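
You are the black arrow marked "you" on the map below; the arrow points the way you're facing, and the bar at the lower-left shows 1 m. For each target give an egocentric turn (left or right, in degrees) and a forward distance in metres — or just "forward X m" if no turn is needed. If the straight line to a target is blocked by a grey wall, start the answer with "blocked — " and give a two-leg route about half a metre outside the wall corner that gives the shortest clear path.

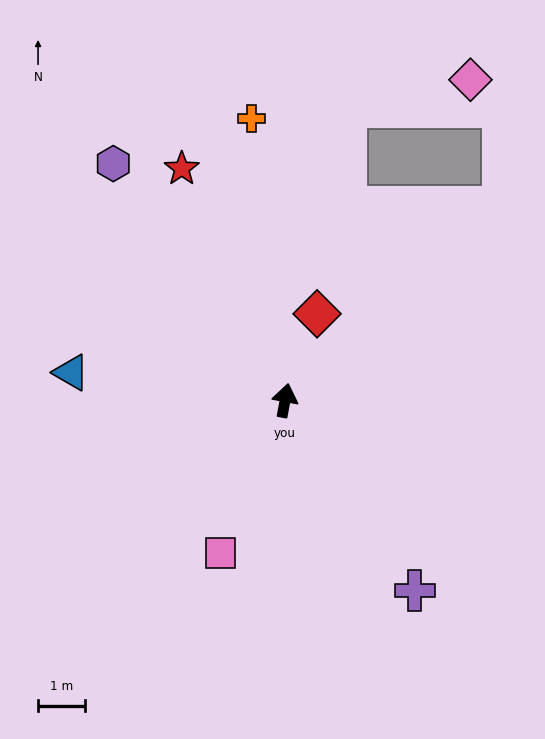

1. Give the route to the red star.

turn left 35°, forward 5.4 m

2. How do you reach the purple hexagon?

turn left 46°, forward 6.2 m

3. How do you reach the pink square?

turn left 168°, forward 3.5 m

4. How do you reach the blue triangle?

turn left 93°, forward 4.6 m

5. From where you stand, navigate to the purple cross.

turn right 135°, forward 4.9 m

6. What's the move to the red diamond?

turn right 10°, forward 1.9 m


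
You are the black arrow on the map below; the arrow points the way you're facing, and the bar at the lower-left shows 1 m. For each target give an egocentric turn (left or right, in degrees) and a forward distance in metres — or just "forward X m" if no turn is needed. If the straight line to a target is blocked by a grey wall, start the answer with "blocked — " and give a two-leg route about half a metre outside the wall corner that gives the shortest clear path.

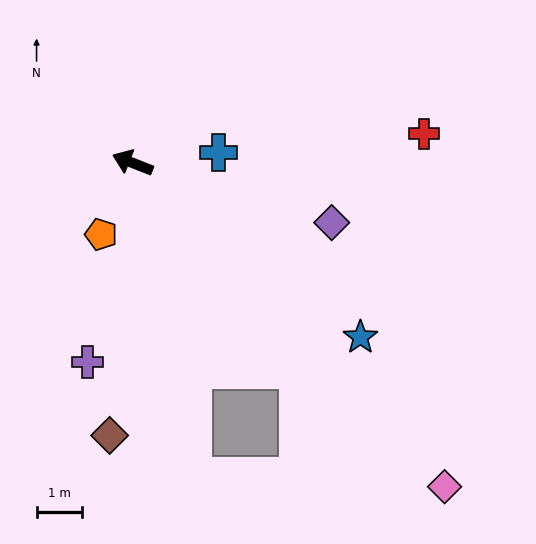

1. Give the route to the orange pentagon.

turn left 88°, forward 1.7 m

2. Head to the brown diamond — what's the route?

turn left 107°, forward 6.1 m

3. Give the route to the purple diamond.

turn right 175°, forward 4.6 m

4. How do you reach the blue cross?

turn right 152°, forward 1.9 m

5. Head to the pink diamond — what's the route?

turn left 155°, forward 10.0 m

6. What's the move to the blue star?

turn left 164°, forward 6.4 m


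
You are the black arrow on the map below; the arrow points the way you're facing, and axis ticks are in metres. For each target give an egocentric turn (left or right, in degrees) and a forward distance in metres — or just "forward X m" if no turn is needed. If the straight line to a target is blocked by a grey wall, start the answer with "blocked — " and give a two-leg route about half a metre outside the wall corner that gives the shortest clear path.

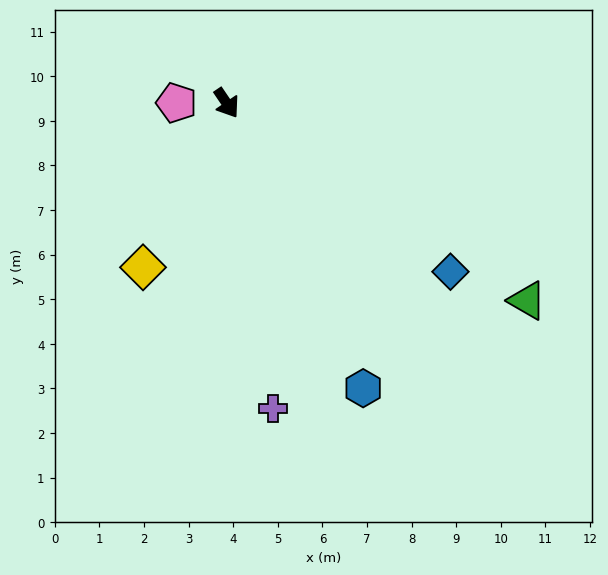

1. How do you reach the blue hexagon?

turn right 9°, forward 7.1 m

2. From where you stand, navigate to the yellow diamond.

turn right 61°, forward 4.1 m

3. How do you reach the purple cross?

turn right 26°, forward 6.9 m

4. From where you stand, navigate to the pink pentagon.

turn right 124°, forward 1.1 m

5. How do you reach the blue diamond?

turn left 19°, forward 6.3 m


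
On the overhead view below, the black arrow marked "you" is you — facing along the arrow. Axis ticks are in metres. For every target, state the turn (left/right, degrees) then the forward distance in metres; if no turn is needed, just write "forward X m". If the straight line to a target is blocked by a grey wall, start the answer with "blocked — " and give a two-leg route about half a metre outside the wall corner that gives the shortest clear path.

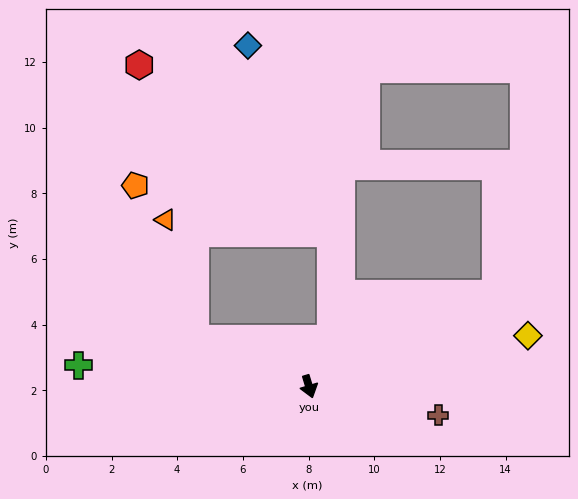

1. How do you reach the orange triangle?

blocked — turn right 130°, forward 3.8 m, then turn right 53°, forward 3.7 m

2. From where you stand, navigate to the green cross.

turn right 112°, forward 7.0 m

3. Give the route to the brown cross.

turn left 61°, forward 4.0 m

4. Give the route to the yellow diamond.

turn left 86°, forward 6.8 m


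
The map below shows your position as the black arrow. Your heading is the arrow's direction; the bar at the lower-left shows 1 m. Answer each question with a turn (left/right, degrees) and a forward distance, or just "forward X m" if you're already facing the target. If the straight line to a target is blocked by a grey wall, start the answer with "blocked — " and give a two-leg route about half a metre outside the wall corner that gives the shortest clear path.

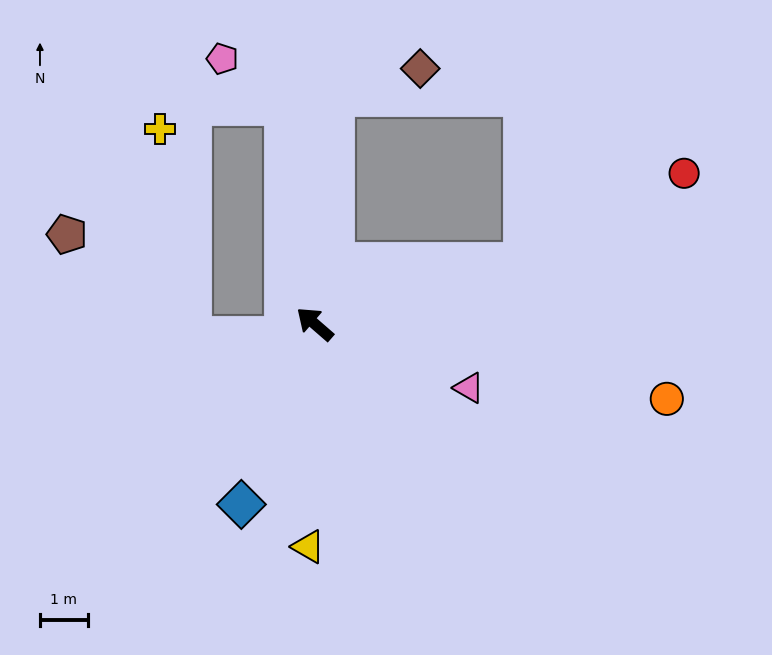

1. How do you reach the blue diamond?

turn left 109°, forward 4.1 m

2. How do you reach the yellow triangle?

turn left 129°, forward 4.6 m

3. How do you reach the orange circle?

turn right 151°, forward 7.5 m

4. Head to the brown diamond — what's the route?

blocked — turn right 54°, forward 4.8 m, then turn right 67°, forward 1.9 m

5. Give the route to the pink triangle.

turn right 162°, forward 3.5 m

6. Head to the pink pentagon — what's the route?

blocked — turn right 41°, forward 4.6 m, then turn left 45°, forward 1.6 m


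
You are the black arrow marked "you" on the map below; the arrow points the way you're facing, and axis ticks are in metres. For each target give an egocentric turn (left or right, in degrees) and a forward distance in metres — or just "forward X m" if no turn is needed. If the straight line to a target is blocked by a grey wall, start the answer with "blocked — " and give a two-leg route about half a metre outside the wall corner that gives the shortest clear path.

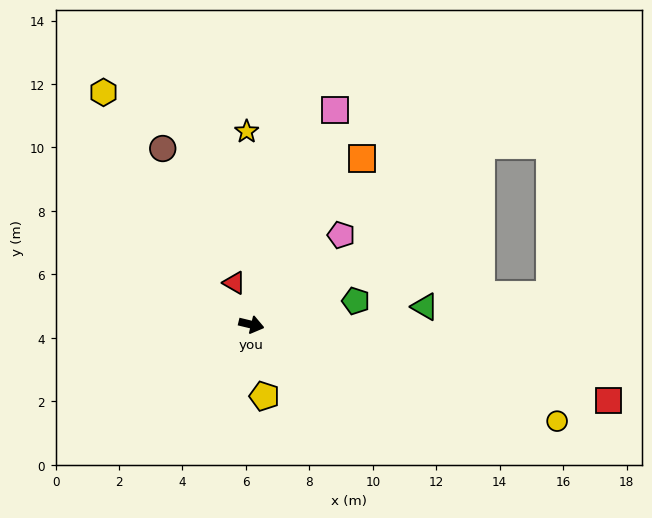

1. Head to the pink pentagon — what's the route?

turn left 58°, forward 4.0 m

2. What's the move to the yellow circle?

turn right 4°, forward 10.1 m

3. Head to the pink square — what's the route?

turn left 82°, forward 7.3 m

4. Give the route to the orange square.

turn left 70°, forward 6.3 m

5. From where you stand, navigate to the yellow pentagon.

turn right 66°, forward 2.3 m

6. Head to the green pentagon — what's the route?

turn left 26°, forward 3.4 m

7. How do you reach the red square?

forward 11.5 m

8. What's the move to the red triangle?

turn left 126°, forward 1.4 m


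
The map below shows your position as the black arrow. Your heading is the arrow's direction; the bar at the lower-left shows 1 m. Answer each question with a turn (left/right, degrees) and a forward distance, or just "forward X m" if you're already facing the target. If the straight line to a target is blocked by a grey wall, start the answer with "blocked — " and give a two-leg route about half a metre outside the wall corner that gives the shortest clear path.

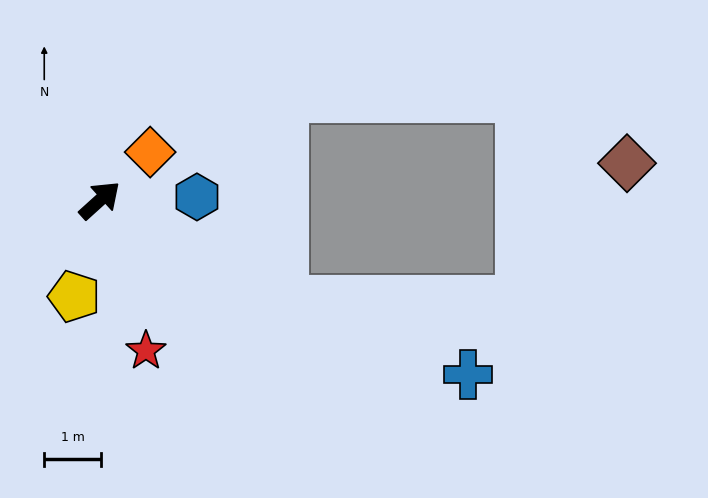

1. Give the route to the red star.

turn right 115°, forward 2.8 m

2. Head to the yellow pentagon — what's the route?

turn right 147°, forward 1.7 m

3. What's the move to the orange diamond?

forward 1.2 m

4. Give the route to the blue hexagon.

turn right 40°, forward 1.7 m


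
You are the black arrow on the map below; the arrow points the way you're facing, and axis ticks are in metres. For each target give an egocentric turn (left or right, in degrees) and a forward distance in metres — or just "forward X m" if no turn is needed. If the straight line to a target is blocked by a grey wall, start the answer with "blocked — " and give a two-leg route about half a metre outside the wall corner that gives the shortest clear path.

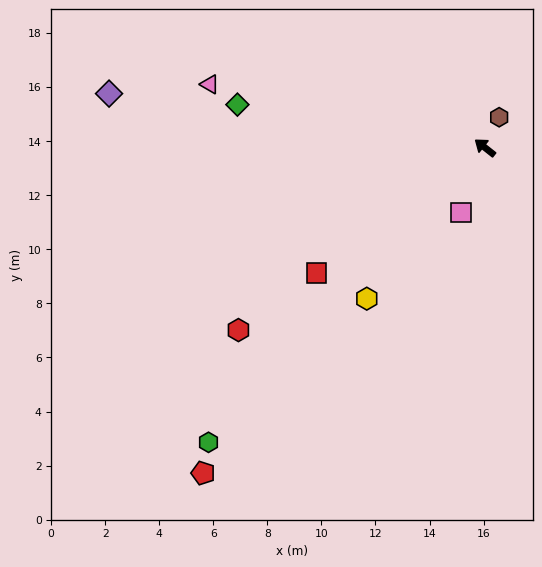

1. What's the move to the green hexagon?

turn left 85°, forward 14.9 m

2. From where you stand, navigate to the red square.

turn left 75°, forward 7.8 m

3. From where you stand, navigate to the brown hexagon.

turn right 77°, forward 1.2 m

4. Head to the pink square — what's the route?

turn left 108°, forward 2.6 m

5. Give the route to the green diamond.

turn left 29°, forward 9.3 m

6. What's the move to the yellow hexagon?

turn left 90°, forward 7.1 m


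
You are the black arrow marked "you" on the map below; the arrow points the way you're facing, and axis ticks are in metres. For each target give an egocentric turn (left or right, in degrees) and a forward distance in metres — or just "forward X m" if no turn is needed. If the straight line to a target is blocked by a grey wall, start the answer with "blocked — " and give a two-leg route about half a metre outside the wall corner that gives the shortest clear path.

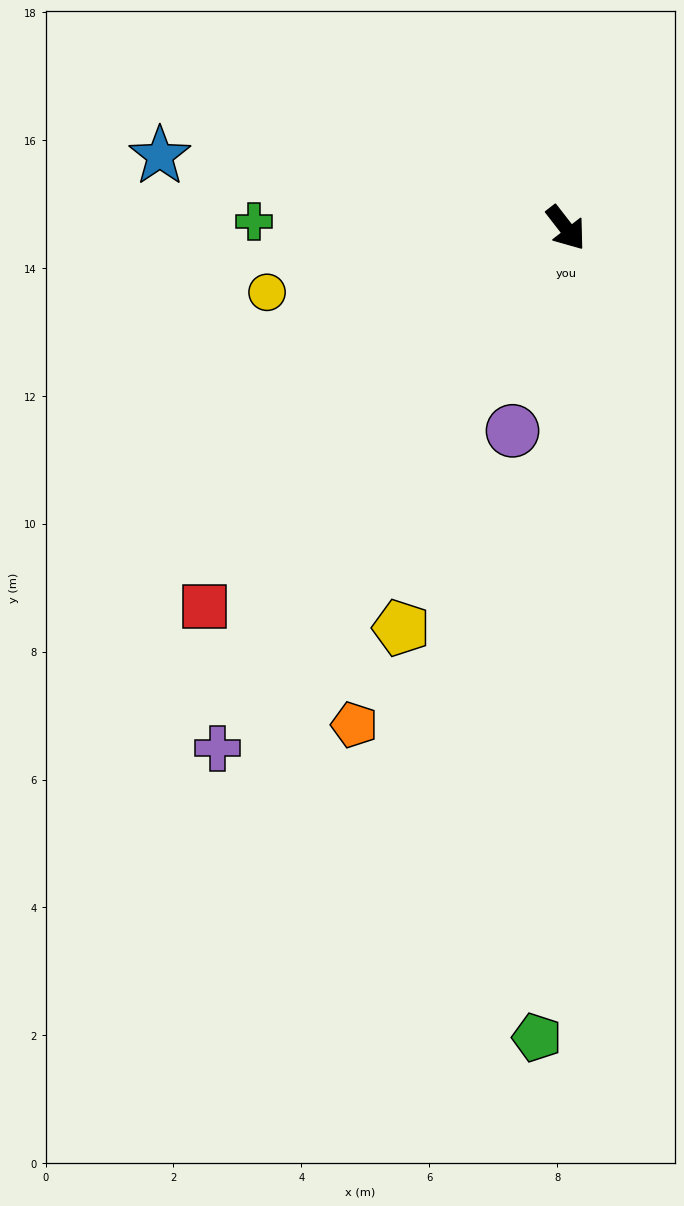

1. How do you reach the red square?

turn right 81°, forward 8.2 m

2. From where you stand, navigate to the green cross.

turn right 129°, forward 4.9 m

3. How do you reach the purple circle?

turn right 53°, forward 3.3 m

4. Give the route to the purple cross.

turn right 72°, forward 9.8 m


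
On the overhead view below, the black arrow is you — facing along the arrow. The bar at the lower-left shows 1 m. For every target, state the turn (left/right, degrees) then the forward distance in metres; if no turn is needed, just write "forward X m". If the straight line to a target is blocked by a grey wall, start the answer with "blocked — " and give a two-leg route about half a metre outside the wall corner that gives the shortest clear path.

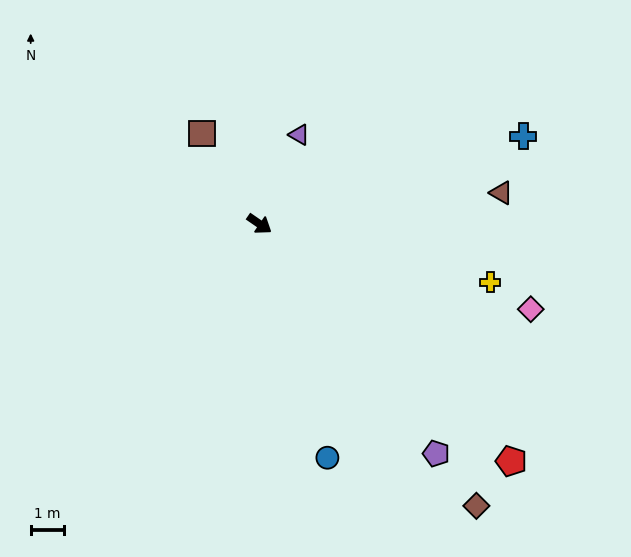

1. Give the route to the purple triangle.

turn left 101°, forward 3.0 m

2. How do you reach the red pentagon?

turn right 9°, forward 10.5 m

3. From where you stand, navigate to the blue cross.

turn left 53°, forward 8.4 m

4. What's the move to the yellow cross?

turn left 20°, forward 7.2 m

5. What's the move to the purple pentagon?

turn right 18°, forward 8.8 m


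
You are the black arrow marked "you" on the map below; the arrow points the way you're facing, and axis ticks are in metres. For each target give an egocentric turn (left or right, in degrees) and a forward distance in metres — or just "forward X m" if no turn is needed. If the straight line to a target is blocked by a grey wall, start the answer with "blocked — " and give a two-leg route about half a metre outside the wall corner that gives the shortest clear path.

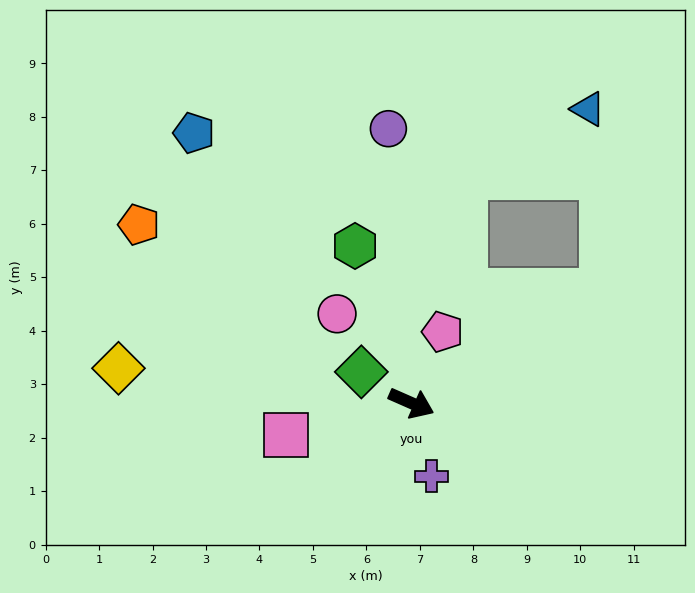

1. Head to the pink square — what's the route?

turn right 142°, forward 2.4 m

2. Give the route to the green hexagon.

turn left 134°, forward 3.1 m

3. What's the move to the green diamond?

turn left 172°, forward 1.1 m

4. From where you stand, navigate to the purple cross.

turn right 51°, forward 1.4 m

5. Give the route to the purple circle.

turn left 119°, forward 5.1 m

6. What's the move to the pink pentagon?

turn left 90°, forward 1.5 m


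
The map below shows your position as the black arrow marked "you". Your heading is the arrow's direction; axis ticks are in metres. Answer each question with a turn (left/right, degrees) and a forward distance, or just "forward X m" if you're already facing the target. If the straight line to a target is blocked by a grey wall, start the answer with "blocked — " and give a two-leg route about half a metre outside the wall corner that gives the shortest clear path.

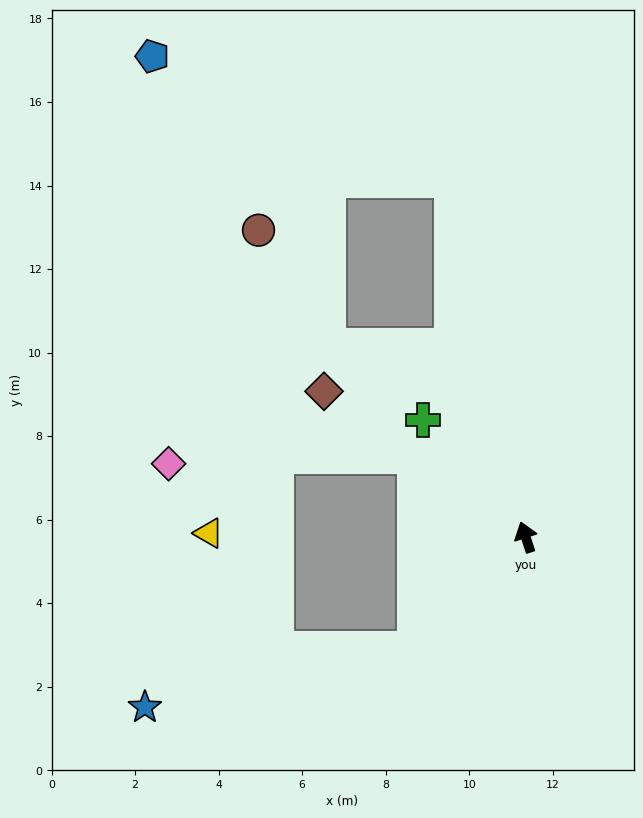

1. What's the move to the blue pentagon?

blocked — turn right 6°, forward 8.7 m, then turn left 55°, forward 7.8 m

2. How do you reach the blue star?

blocked — turn left 117°, forward 3.8 m, then turn right 33°, forward 6.6 m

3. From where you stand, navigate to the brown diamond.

turn left 36°, forward 6.0 m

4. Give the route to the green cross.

turn left 23°, forward 3.7 m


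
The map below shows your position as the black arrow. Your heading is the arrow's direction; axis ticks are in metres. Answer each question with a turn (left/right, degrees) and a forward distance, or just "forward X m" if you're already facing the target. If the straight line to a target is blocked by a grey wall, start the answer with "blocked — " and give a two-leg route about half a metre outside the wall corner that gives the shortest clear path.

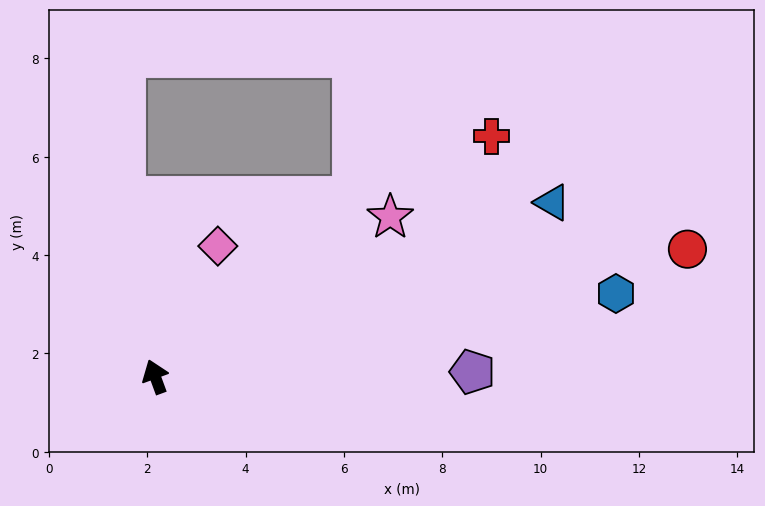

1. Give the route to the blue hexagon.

turn right 100°, forward 9.5 m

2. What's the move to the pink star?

turn right 76°, forward 5.8 m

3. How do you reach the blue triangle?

turn right 86°, forward 8.8 m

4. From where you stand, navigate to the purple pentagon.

turn right 109°, forward 6.5 m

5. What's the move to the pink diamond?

turn right 46°, forward 2.9 m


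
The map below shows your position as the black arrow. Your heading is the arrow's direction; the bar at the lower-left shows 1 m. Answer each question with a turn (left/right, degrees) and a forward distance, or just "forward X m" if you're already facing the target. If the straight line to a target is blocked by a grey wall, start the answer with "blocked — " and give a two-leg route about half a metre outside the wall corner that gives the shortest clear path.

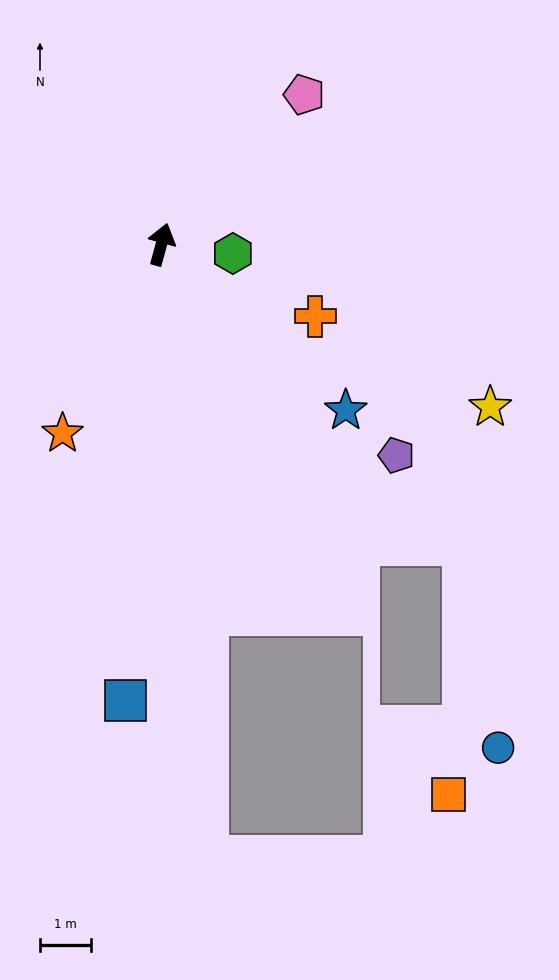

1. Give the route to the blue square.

turn right 169°, forward 9.0 m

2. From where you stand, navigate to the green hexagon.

turn right 82°, forward 1.4 m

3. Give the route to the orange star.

turn left 168°, forward 4.2 m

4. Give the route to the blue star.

turn right 117°, forward 4.9 m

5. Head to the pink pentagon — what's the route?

turn right 28°, forward 4.1 m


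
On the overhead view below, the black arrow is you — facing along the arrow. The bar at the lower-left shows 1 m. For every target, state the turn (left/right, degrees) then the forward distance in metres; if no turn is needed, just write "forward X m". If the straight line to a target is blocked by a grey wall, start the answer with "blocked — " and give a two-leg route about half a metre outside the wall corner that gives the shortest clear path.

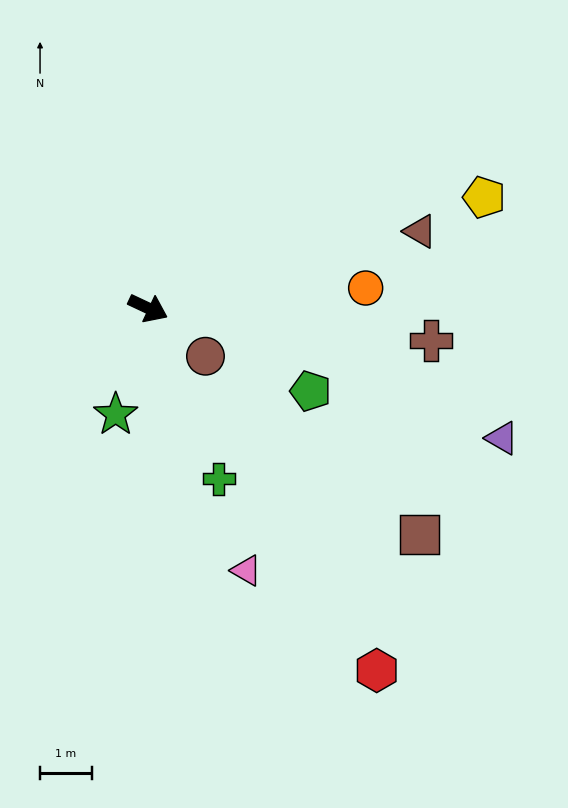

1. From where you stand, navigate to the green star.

turn right 82°, forward 2.1 m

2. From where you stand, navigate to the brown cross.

turn left 19°, forward 5.5 m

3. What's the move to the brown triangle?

turn left 41°, forward 5.4 m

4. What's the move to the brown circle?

turn right 15°, forward 1.4 m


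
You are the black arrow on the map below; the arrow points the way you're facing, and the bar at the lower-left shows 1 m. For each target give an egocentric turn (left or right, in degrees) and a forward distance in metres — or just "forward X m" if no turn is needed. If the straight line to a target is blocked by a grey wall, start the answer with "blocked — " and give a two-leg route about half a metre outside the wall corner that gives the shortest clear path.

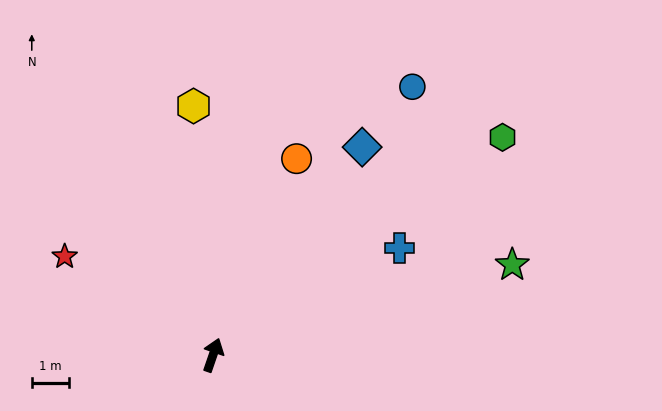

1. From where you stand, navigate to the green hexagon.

turn right 34°, forward 9.7 m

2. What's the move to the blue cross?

turn right 41°, forward 5.7 m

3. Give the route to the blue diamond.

turn right 17°, forward 6.8 m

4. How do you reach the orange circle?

turn right 4°, forward 5.7 m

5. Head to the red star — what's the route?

turn left 75°, forward 4.7 m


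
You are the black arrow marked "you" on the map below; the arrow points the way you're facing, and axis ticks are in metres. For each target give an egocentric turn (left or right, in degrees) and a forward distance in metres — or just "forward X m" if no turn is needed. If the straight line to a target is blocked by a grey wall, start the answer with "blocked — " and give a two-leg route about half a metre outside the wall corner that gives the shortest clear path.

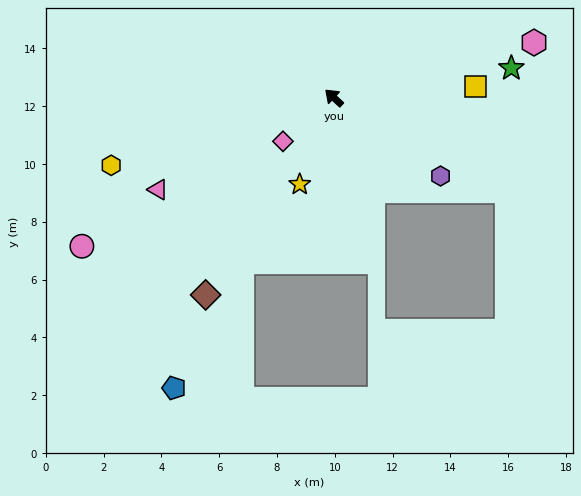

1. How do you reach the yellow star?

turn left 111°, forward 3.2 m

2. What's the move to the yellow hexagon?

turn left 60°, forward 8.1 m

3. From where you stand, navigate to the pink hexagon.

turn right 122°, forward 7.2 m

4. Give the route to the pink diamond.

turn left 84°, forward 2.3 m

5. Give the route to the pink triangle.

turn left 70°, forward 6.9 m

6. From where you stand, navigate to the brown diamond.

turn left 100°, forward 8.1 m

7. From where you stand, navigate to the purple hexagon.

turn right 173°, forward 4.6 m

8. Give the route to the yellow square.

turn right 133°, forward 4.9 m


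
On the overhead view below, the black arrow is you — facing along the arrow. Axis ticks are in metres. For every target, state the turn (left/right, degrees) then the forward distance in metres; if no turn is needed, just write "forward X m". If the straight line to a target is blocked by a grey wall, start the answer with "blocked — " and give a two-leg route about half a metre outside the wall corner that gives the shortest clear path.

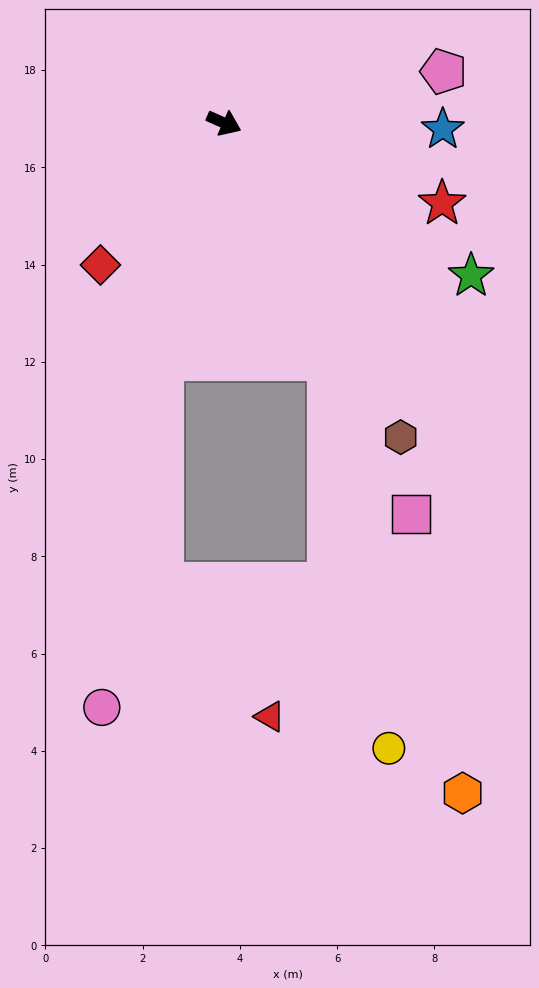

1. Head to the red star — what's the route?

turn left 4°, forward 4.8 m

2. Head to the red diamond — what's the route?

turn right 107°, forward 3.9 m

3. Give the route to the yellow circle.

blocked — turn right 42°, forward 5.3 m, then turn right 15°, forward 8.1 m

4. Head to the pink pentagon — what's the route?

turn left 37°, forward 4.6 m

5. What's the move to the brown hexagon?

turn right 37°, forward 7.4 m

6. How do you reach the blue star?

turn left 22°, forward 4.5 m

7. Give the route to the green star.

turn right 8°, forward 6.0 m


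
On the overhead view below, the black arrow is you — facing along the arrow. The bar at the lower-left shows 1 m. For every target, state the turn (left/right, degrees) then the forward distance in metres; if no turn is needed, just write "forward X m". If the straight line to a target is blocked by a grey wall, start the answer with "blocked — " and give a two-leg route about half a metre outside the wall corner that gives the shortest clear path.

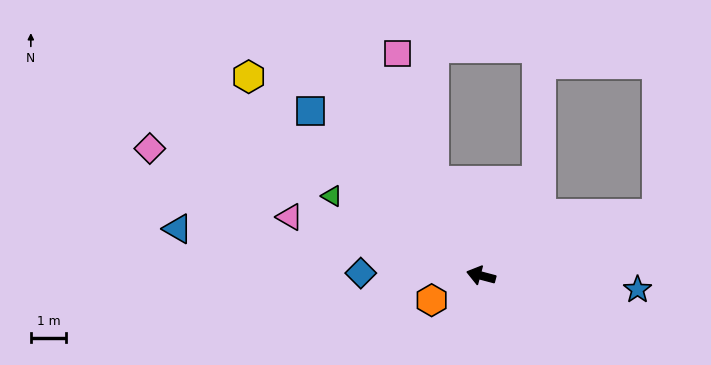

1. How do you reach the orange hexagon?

turn left 41°, forward 1.6 m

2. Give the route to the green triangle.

turn right 13°, forward 4.8 m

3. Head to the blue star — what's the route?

turn right 170°, forward 4.5 m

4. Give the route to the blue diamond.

turn left 14°, forward 3.4 m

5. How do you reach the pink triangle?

turn right 2°, forward 5.7 m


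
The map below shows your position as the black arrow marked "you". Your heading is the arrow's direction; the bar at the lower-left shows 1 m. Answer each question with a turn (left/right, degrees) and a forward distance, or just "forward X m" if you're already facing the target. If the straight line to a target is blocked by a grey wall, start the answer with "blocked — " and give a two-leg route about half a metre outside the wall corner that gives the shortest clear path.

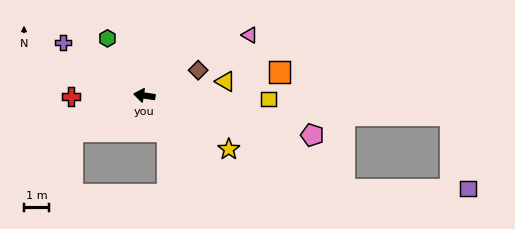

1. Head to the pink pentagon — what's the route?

turn left 175°, forward 6.9 m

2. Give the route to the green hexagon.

turn right 49°, forward 2.7 m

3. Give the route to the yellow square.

turn right 173°, forward 5.0 m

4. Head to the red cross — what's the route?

turn left 9°, forward 2.9 m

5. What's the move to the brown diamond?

turn right 146°, forward 2.4 m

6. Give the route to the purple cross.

turn right 25°, forward 3.9 m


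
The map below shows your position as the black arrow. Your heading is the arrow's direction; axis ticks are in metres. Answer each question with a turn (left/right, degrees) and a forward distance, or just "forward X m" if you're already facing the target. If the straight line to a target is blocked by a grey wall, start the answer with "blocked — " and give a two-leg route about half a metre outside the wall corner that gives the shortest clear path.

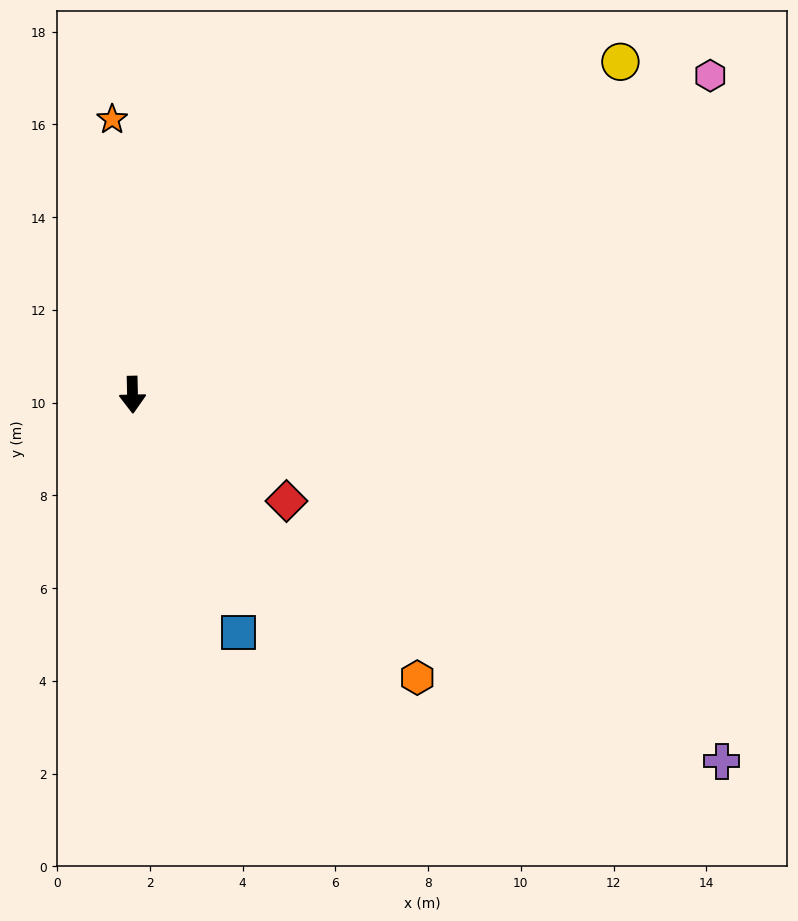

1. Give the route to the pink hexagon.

turn left 118°, forward 14.2 m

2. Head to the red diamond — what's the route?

turn left 54°, forward 4.0 m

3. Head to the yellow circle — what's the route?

turn left 123°, forward 12.7 m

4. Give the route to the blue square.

turn left 23°, forward 5.6 m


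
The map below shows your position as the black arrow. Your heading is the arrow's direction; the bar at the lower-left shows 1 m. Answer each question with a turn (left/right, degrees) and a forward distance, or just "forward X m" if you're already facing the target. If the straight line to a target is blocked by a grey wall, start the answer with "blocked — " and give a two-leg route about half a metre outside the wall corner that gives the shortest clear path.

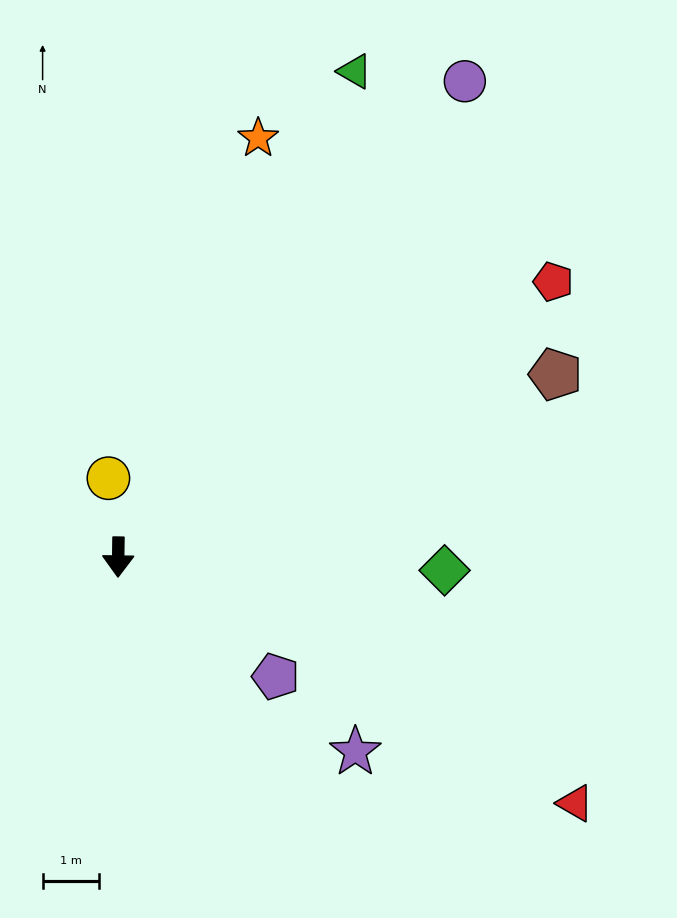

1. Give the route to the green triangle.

turn left 155°, forward 9.7 m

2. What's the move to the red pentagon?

turn left 123°, forward 9.2 m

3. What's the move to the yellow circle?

turn right 172°, forward 1.4 m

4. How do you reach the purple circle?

turn left 145°, forward 10.5 m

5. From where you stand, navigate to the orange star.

turn left 162°, forward 7.9 m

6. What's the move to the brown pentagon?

turn left 113°, forward 8.5 m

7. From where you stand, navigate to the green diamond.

turn left 88°, forward 5.8 m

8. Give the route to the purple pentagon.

turn left 54°, forward 3.5 m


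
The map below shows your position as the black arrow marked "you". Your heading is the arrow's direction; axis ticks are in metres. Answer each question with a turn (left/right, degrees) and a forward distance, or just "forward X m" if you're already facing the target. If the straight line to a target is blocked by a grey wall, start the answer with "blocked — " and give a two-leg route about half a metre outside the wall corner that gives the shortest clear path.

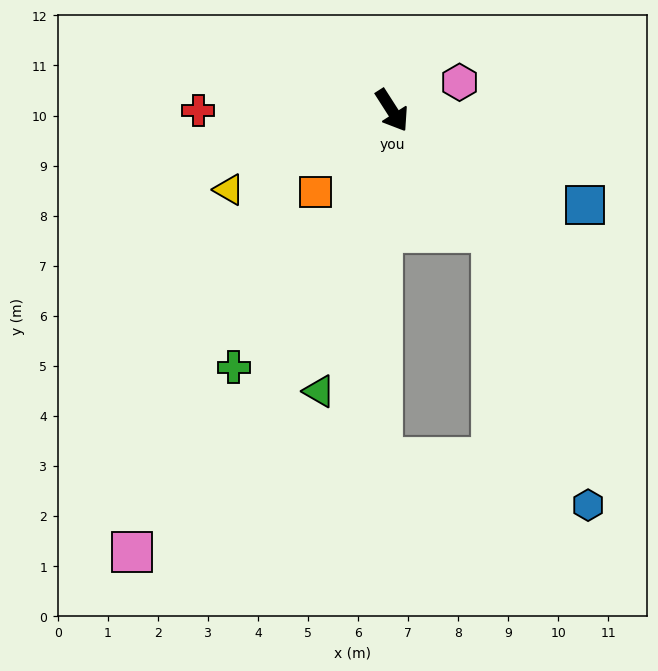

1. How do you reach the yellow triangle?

turn right 97°, forward 3.6 m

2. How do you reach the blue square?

turn left 31°, forward 4.3 m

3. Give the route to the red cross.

turn right 123°, forward 3.9 m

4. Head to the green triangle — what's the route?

turn right 47°, forward 5.8 m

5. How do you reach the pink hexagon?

turn left 80°, forward 1.5 m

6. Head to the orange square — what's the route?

turn right 76°, forward 2.2 m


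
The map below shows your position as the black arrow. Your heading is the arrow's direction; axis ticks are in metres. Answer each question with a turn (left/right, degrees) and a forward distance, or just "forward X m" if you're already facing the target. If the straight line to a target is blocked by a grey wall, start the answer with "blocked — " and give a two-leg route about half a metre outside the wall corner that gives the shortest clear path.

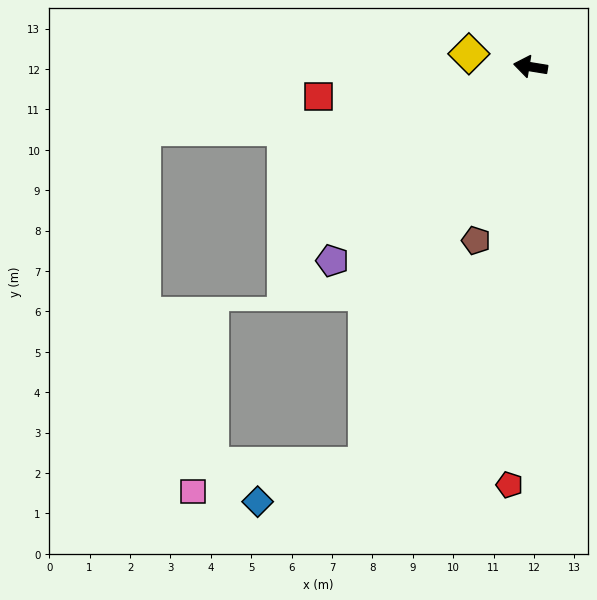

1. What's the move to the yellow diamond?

turn right 3°, forward 1.6 m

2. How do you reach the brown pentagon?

turn left 82°, forward 4.5 m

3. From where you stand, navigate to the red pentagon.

turn left 96°, forward 10.4 m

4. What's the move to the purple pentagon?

turn left 54°, forward 6.9 m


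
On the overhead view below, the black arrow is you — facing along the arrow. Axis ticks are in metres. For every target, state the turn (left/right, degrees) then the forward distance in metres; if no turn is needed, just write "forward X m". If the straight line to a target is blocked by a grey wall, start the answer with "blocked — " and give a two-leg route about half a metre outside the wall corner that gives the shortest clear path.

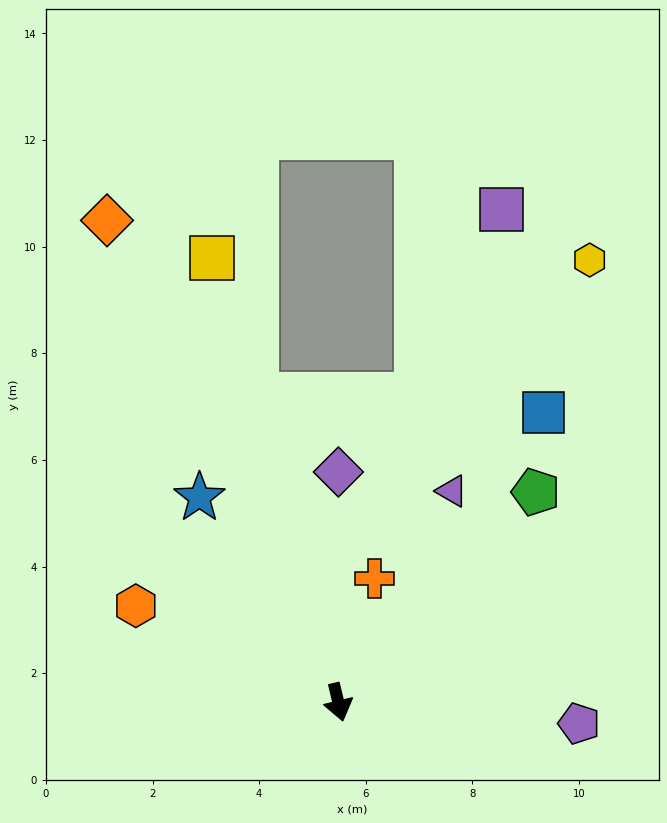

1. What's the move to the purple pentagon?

turn left 71°, forward 4.5 m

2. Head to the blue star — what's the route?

turn right 159°, forward 4.6 m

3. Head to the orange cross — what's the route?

turn left 150°, forward 2.4 m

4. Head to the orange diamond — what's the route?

turn right 168°, forward 10.0 m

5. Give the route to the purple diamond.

turn left 167°, forward 4.3 m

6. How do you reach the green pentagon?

turn left 123°, forward 5.4 m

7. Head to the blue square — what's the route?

turn left 131°, forward 6.7 m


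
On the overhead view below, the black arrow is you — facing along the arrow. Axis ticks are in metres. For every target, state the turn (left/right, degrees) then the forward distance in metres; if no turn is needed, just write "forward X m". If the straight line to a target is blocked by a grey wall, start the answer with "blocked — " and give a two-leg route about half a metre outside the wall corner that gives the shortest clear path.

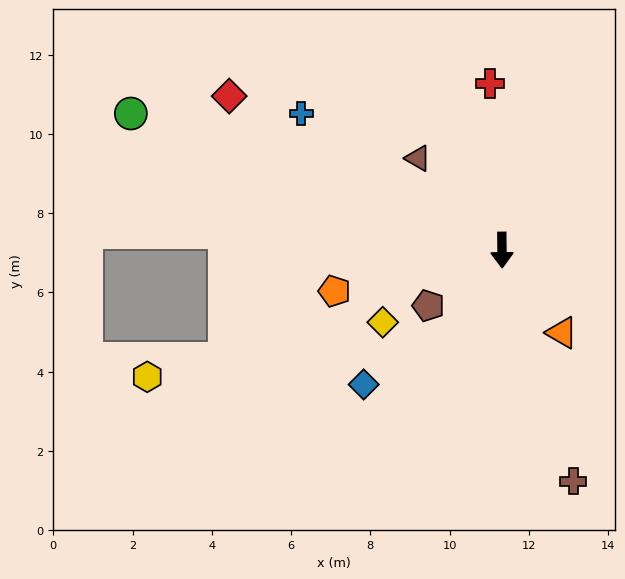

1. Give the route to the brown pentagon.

turn right 54°, forward 2.3 m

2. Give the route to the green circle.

turn right 111°, forward 10.0 m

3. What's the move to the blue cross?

turn right 125°, forward 6.1 m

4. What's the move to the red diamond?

turn right 120°, forward 7.9 m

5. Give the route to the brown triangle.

turn right 138°, forward 3.1 m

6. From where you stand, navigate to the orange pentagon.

turn right 77°, forward 4.4 m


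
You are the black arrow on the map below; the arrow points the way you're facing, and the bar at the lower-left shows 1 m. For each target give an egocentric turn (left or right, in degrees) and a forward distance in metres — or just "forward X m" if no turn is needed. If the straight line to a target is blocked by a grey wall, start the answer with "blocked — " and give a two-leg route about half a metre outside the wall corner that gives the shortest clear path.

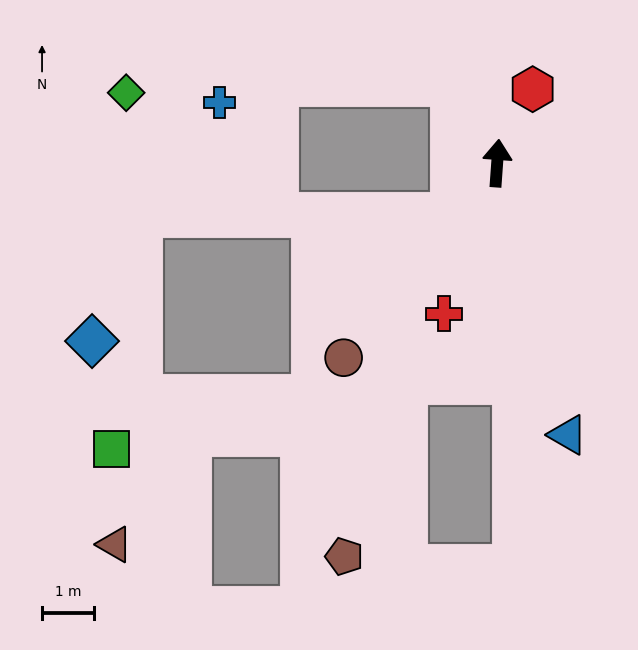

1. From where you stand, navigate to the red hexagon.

turn right 22°, forward 1.6 m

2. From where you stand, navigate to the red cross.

turn left 165°, forward 3.1 m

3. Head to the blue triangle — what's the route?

turn right 161°, forward 5.4 m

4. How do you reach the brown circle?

turn left 146°, forward 4.8 m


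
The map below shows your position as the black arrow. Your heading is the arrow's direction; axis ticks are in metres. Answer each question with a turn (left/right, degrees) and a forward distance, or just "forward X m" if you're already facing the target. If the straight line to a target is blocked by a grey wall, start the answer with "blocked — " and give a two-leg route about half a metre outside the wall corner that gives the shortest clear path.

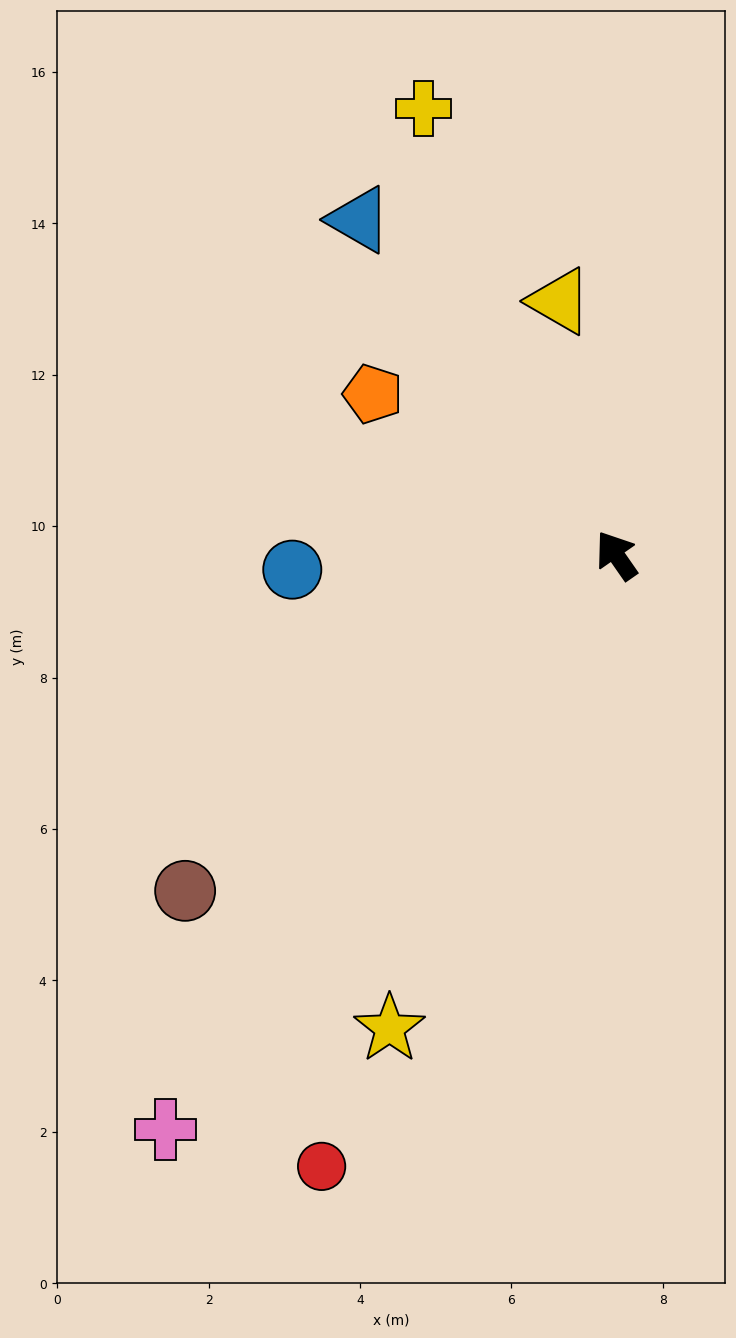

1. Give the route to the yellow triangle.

turn right 22°, forward 3.4 m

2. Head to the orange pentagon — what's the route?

turn left 22°, forward 3.9 m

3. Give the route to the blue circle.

turn left 58°, forward 4.3 m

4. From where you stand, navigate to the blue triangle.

turn left 3°, forward 5.6 m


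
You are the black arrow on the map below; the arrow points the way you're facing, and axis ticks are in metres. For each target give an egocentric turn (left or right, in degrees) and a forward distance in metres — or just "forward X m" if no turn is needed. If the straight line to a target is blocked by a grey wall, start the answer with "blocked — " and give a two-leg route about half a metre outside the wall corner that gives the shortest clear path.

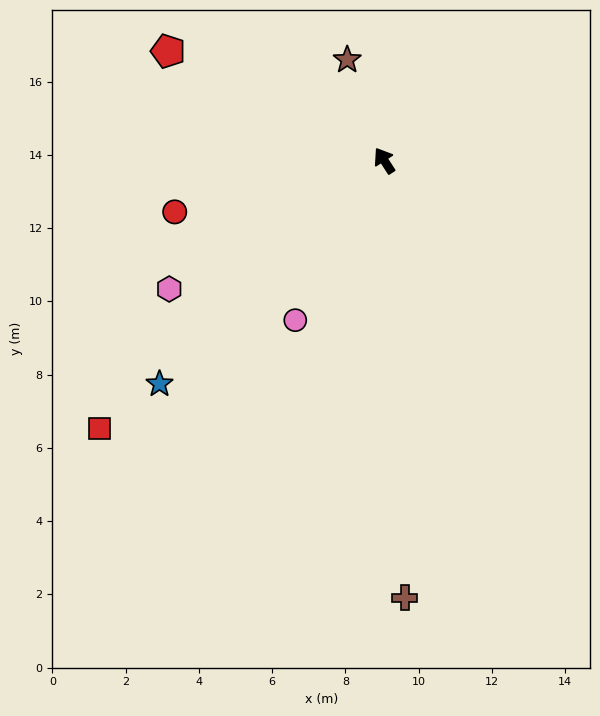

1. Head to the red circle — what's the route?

turn left 71°, forward 5.9 m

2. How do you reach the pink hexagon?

turn left 88°, forward 6.8 m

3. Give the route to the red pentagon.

turn left 30°, forward 6.6 m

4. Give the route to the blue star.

turn left 102°, forward 8.7 m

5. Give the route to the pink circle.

turn left 118°, forward 5.0 m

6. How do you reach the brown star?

turn right 13°, forward 2.9 m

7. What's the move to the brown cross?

turn left 150°, forward 12.0 m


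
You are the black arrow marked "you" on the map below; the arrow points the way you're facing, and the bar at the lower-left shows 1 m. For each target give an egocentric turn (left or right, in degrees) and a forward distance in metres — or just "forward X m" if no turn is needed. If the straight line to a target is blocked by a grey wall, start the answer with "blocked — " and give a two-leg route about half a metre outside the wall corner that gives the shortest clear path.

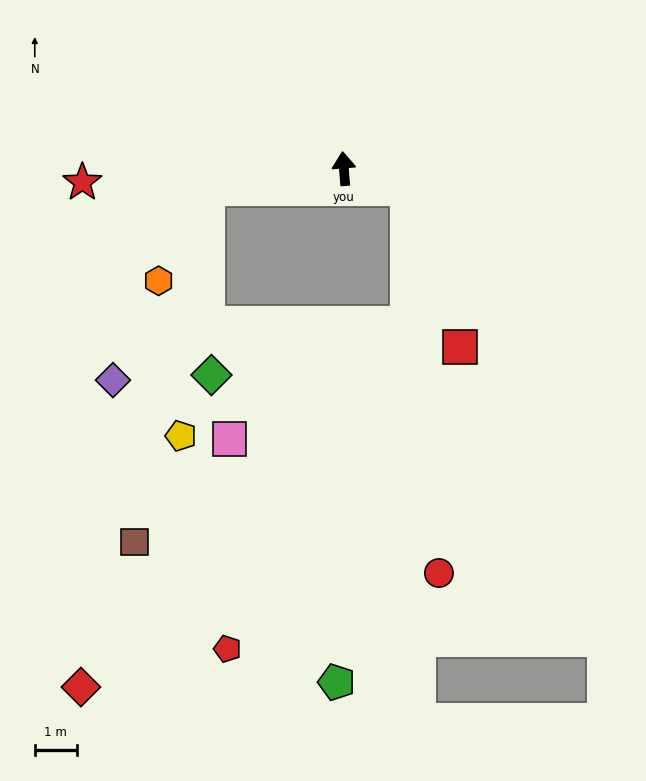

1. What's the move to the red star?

turn left 88°, forward 6.2 m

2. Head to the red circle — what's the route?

blocked — turn right 112°, forward 1.6 m, then turn right 68°, forward 9.2 m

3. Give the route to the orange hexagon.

blocked — turn left 94°, forward 3.3 m, then turn left 53°, forward 2.5 m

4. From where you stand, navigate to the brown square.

blocked — turn left 94°, forward 3.3 m, then turn left 70°, forward 8.6 m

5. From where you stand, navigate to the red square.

blocked — turn right 112°, forward 1.6 m, then turn right 54°, forward 4.0 m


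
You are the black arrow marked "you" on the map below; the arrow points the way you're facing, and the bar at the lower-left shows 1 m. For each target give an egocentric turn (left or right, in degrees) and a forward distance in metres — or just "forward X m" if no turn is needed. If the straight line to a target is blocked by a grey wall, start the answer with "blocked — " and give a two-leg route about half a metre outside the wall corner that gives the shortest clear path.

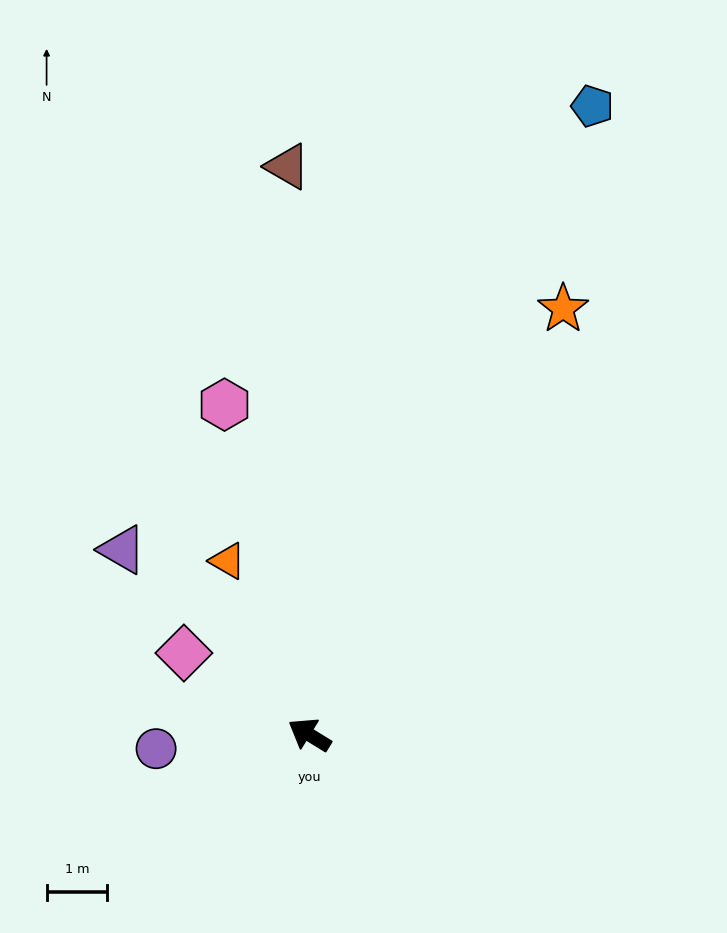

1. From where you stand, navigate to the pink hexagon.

turn right 44°, forward 5.6 m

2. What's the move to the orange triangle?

turn right 33°, forward 3.2 m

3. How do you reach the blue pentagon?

turn right 83°, forward 11.4 m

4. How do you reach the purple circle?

turn left 37°, forward 2.5 m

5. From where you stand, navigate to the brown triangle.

turn right 56°, forward 9.4 m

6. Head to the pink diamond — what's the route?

forward 2.5 m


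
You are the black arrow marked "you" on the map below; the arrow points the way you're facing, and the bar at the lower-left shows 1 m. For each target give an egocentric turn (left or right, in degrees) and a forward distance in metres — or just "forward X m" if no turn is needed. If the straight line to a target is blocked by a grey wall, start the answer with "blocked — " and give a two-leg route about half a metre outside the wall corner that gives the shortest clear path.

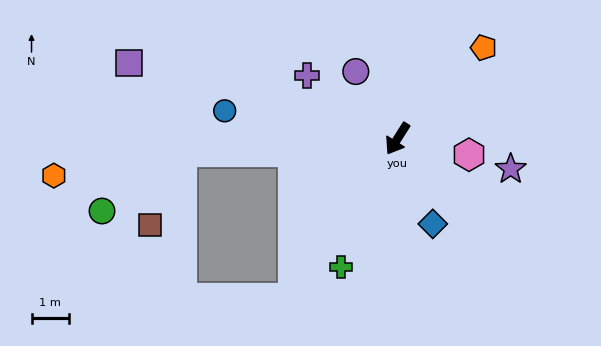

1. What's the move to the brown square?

blocked — turn right 54°, forward 5.8 m, then turn left 63°, forward 2.1 m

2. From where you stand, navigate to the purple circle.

turn right 116°, forward 2.1 m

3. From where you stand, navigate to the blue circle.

turn right 67°, forward 4.7 m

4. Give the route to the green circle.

blocked — turn right 54°, forward 5.8 m, then turn left 33°, forward 2.7 m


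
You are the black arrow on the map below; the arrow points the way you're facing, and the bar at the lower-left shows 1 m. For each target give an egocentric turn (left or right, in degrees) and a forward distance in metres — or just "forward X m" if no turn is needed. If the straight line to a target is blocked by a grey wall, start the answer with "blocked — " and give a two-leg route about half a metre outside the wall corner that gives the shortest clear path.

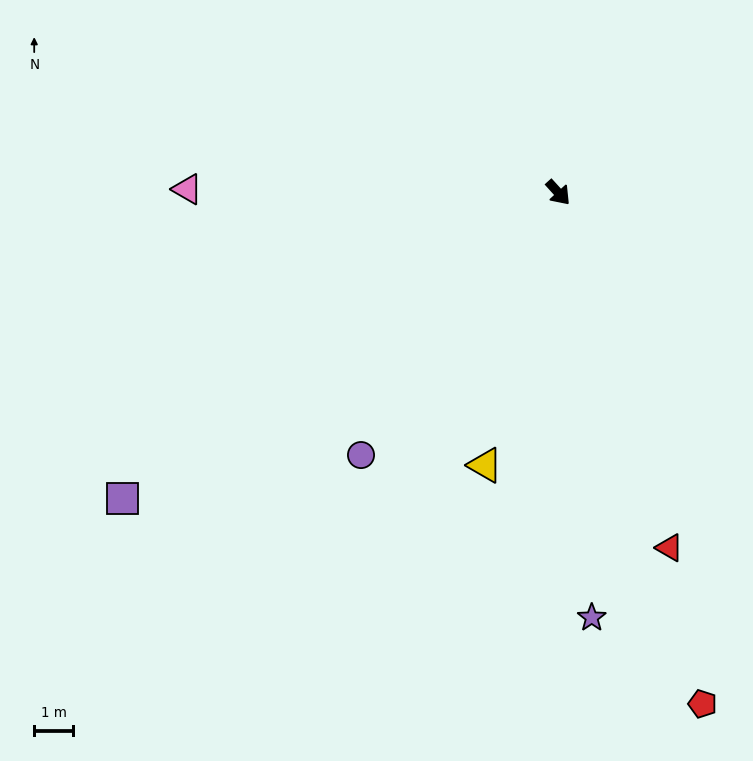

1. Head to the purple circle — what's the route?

turn right 79°, forward 8.4 m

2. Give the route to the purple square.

turn right 97°, forward 13.7 m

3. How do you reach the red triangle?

turn right 25°, forward 9.5 m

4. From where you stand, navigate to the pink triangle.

turn right 133°, forward 9.5 m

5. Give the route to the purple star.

turn right 38°, forward 10.9 m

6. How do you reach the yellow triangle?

turn right 57°, forward 7.2 m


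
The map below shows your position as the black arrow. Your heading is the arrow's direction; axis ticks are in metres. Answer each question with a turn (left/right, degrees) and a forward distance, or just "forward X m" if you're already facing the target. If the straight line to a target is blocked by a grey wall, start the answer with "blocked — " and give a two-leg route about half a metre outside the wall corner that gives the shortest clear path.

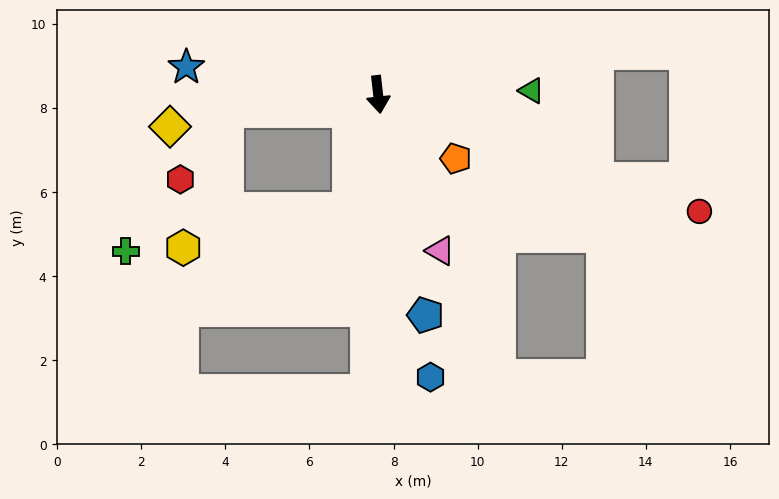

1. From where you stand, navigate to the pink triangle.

turn left 15°, forward 4.0 m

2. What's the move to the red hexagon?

blocked — turn right 91°, forward 3.6 m, then turn left 51°, forward 2.0 m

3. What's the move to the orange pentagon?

turn left 44°, forward 2.4 m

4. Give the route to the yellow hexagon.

blocked — turn right 20°, forward 2.8 m, then turn right 64°, forward 4.1 m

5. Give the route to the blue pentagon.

turn left 6°, forward 5.4 m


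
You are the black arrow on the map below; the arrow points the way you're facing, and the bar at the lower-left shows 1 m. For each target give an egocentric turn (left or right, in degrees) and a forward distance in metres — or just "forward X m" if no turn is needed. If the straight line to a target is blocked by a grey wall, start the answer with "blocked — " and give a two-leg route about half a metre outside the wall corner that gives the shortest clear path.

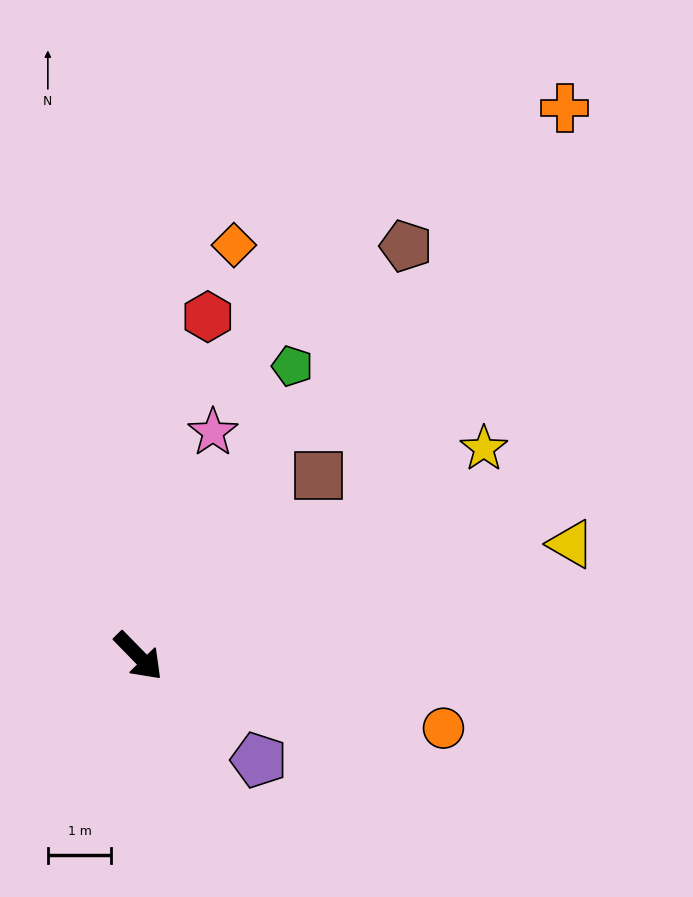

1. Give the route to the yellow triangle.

turn left 60°, forward 7.1 m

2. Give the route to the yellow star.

turn left 77°, forward 6.4 m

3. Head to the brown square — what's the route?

turn left 91°, forward 4.0 m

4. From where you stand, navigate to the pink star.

turn left 117°, forward 3.7 m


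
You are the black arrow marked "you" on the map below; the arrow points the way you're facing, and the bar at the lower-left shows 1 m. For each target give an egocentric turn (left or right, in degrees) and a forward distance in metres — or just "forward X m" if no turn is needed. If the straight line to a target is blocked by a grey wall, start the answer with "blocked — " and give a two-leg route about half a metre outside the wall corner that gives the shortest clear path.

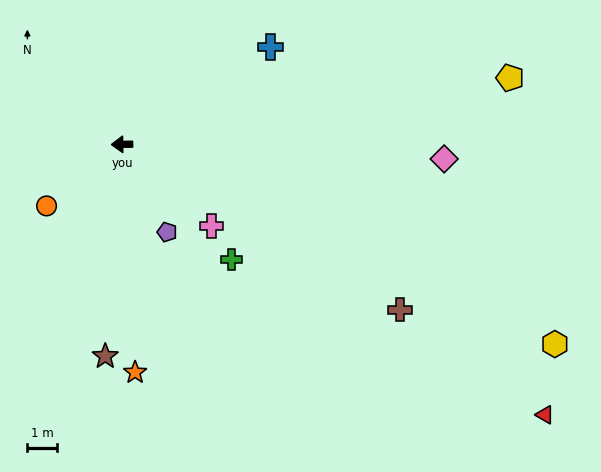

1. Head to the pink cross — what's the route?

turn left 137°, forward 4.0 m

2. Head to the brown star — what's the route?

turn left 84°, forward 7.1 m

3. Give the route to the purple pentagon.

turn left 116°, forward 3.3 m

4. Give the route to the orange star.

turn left 92°, forward 7.6 m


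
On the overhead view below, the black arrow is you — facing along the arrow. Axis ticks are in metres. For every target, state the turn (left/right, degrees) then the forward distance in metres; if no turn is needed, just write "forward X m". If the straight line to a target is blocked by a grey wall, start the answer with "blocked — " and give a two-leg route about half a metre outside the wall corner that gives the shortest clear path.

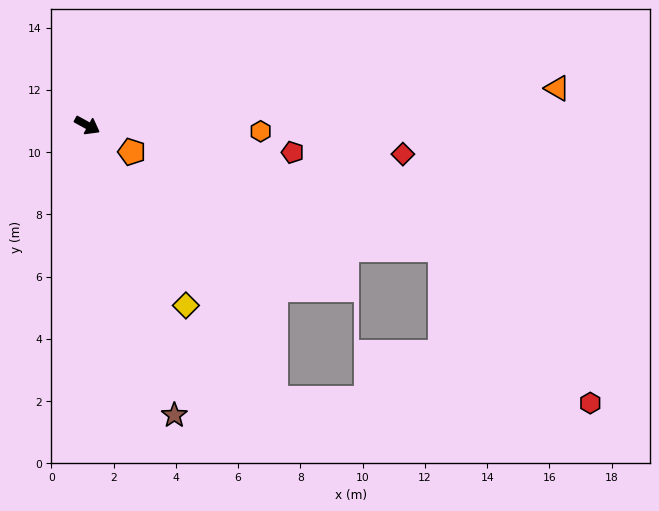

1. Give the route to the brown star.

turn right 44°, forward 9.7 m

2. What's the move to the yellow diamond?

turn right 32°, forward 6.6 m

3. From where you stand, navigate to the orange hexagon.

turn left 27°, forward 5.6 m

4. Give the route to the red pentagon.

turn left 21°, forward 6.7 m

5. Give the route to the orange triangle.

turn left 33°, forward 15.1 m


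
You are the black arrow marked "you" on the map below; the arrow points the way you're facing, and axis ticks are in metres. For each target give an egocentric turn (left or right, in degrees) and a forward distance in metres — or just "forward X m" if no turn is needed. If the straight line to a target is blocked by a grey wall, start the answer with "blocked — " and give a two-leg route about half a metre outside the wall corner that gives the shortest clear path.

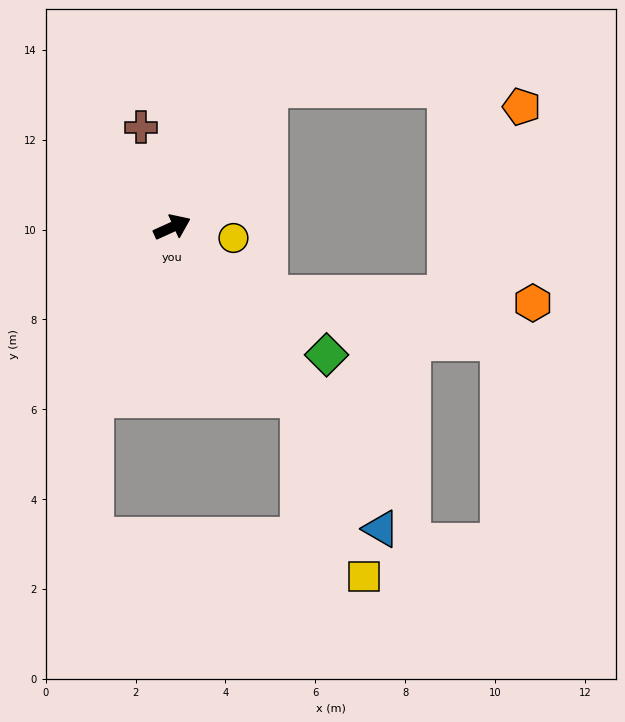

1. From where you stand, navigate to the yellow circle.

turn right 34°, forward 1.4 m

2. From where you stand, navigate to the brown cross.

turn left 83°, forward 2.3 m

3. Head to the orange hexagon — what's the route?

blocked — turn right 59°, forward 2.6 m, then turn left 33°, forward 5.9 m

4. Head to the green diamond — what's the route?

turn right 64°, forward 4.5 m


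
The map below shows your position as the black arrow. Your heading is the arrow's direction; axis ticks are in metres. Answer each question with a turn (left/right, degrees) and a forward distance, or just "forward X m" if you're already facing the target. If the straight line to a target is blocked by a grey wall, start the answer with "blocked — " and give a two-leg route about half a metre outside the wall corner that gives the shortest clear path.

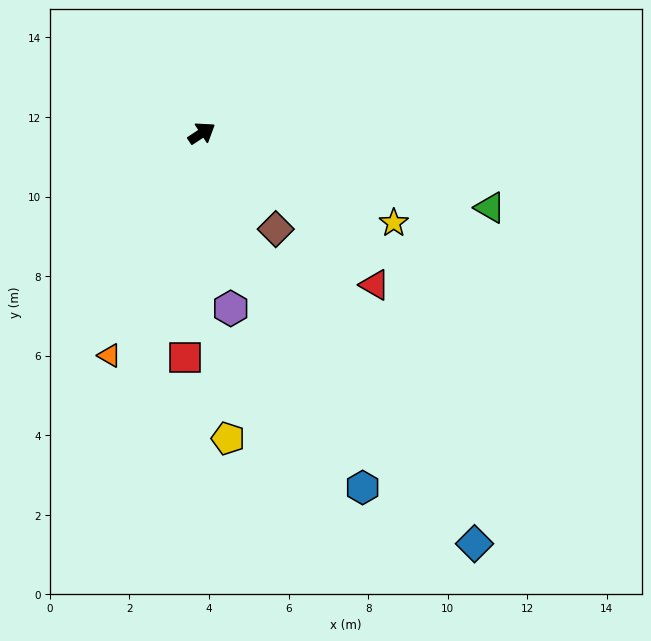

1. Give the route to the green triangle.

turn right 48°, forward 7.5 m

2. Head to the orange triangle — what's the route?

turn right 146°, forward 6.1 m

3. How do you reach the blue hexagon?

turn right 99°, forward 9.8 m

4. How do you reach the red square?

turn right 128°, forward 5.7 m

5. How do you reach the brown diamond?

turn right 86°, forward 3.0 m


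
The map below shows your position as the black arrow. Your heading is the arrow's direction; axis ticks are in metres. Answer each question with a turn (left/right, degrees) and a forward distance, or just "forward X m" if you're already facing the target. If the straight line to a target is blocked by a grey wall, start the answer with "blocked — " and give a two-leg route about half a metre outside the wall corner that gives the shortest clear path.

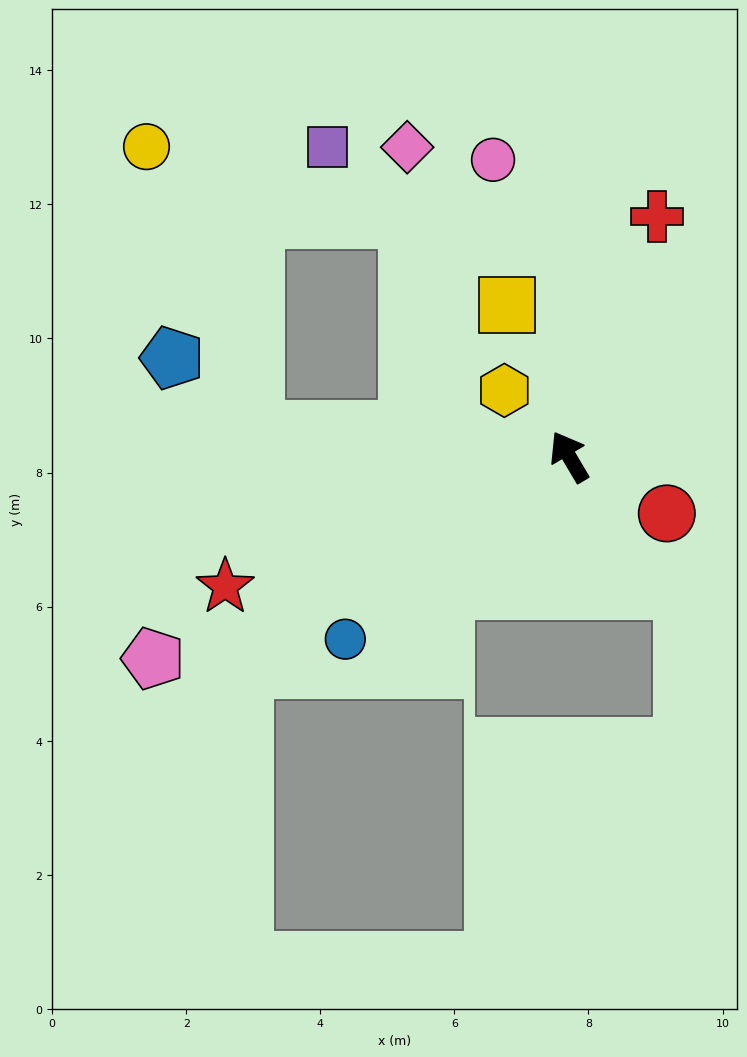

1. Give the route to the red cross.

turn right 51°, forward 3.8 m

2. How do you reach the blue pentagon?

blocked — turn left 54°, forward 4.7 m, then turn right 35°, forward 1.6 m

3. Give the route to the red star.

turn left 80°, forward 5.5 m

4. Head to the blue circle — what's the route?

turn left 99°, forward 4.3 m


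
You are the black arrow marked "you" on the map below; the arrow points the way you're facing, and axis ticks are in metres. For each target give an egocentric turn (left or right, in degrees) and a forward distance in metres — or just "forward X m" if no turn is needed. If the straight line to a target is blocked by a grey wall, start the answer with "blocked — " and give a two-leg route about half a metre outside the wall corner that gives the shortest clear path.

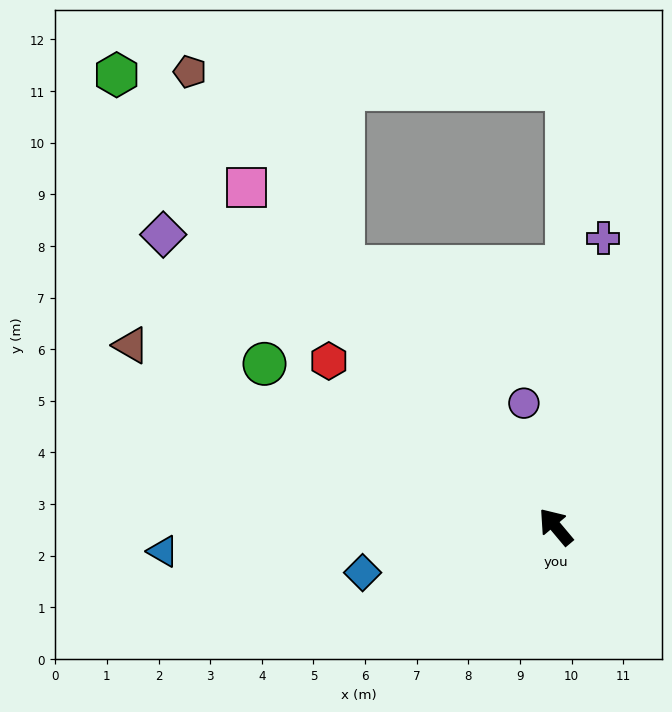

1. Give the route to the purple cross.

turn right 49°, forward 5.7 m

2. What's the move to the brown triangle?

turn left 27°, forward 8.9 m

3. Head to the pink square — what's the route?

turn left 2°, forward 8.9 m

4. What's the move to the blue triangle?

turn left 54°, forward 7.6 m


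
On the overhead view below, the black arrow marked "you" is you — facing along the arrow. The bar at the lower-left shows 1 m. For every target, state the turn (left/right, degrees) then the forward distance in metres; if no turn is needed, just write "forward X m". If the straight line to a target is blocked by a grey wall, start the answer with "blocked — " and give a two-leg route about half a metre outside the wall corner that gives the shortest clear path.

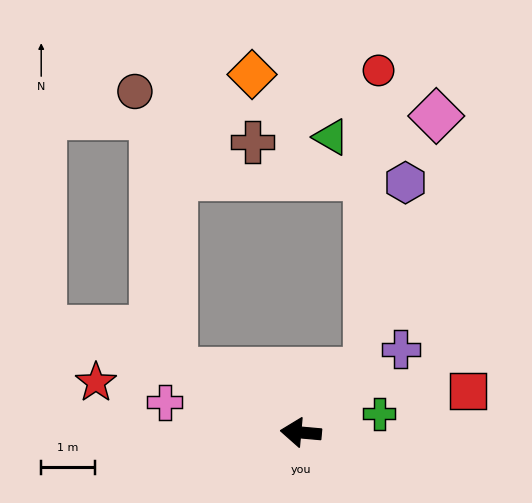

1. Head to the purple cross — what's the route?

turn right 135°, forward 2.4 m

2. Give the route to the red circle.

blocked — turn right 131°, forward 1.7 m, then turn left 44°, forward 5.6 m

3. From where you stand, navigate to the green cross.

turn right 161°, forward 1.5 m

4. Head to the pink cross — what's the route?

turn right 7°, forward 2.6 m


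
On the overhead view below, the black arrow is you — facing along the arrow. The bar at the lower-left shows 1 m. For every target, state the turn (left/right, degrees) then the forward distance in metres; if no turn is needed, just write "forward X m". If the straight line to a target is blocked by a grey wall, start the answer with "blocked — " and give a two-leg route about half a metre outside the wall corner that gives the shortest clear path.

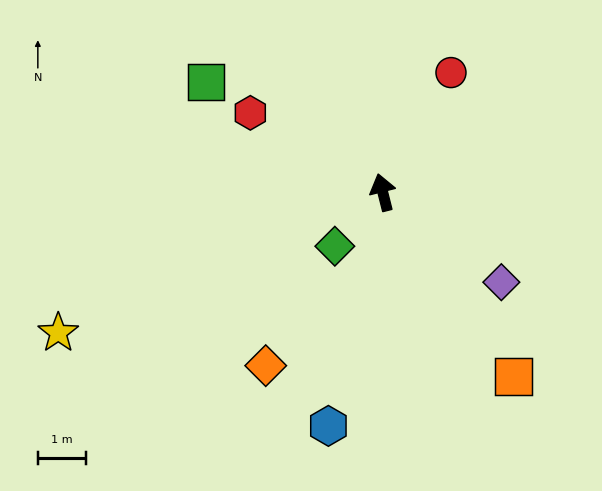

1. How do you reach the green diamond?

turn left 124°, forward 1.5 m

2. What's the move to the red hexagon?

turn left 45°, forward 3.2 m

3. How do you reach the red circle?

turn right 44°, forward 2.9 m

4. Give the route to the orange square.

turn right 159°, forward 4.7 m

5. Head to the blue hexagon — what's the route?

turn left 153°, forward 5.0 m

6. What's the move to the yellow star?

turn left 99°, forward 7.4 m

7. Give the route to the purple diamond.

turn right 141°, forward 3.1 m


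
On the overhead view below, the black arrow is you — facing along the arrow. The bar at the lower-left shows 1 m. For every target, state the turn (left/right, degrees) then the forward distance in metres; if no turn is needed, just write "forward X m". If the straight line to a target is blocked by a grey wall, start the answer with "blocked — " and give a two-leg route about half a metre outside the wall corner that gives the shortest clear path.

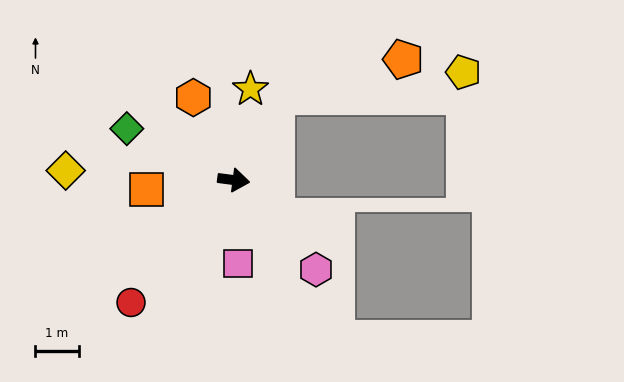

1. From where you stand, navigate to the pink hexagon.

turn right 40°, forward 2.8 m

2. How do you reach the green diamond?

turn left 162°, forward 2.7 m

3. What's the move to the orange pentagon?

blocked — turn left 70°, forward 2.2 m, then turn right 46°, forward 3.1 m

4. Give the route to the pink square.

turn right 80°, forward 1.9 m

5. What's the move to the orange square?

turn right 166°, forward 2.0 m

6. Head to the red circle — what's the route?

turn right 123°, forward 3.7 m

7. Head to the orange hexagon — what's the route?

turn left 124°, forward 2.1 m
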